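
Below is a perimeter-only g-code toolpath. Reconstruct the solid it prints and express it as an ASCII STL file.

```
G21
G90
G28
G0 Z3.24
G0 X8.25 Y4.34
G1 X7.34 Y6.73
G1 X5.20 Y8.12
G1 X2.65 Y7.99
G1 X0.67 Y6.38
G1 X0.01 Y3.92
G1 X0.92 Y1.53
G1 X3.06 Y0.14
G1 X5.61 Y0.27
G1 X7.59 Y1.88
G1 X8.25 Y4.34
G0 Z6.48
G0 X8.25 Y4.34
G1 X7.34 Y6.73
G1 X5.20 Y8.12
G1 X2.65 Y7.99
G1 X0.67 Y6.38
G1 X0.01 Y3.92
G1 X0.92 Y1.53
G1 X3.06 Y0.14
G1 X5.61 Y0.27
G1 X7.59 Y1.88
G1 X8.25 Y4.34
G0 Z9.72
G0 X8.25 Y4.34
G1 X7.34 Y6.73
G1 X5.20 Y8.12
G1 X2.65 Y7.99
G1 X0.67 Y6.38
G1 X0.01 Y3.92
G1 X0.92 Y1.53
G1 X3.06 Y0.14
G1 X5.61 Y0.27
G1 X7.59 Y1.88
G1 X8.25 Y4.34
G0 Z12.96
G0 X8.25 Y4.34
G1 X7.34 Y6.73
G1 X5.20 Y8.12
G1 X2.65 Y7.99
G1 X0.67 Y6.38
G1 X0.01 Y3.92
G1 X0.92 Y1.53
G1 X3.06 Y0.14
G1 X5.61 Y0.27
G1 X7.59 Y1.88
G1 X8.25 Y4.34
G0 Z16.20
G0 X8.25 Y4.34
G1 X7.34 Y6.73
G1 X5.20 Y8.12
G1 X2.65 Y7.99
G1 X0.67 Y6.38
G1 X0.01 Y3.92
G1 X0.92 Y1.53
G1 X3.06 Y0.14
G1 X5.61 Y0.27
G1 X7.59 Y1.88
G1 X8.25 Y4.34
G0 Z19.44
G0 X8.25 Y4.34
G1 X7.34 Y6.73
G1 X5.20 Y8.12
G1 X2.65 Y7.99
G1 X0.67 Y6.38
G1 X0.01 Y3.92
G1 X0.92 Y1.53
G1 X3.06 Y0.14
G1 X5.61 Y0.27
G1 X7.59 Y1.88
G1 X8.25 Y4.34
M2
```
solid part
  facet normal 0.0000 0.0000 -1.0000
    outer loop
      vertex 5.20 8.12 0.00
      vertex 7.34 6.73 0.00
      vertex 8.25 4.34 0.00
    endloop
  endfacet
  facet normal 0.0000 0.0000 -1.0000
    outer loop
      vertex 2.65 7.99 0.00
      vertex 5.20 8.12 0.00
      vertex 8.25 4.34 0.00
    endloop
  endfacet
  facet normal 0.0000 0.0000 -1.0000
    outer loop
      vertex 0.67 6.38 0.00
      vertex 2.65 7.99 0.00
      vertex 8.25 4.34 0.00
    endloop
  endfacet
  facet normal 0.0000 0.0000 -1.0000
    outer loop
      vertex 0.01 3.92 0.00
      vertex 0.67 6.38 0.00
      vertex 8.25 4.34 0.00
    endloop
  endfacet
  facet normal 0.0000 0.0000 -1.0000
    outer loop
      vertex 0.92 1.53 0.00
      vertex 0.01 3.92 0.00
      vertex 8.25 4.34 0.00
    endloop
  endfacet
  facet normal 0.0000 0.0000 -1.0000
    outer loop
      vertex 3.06 0.14 0.00
      vertex 0.92 1.53 0.00
      vertex 8.25 4.34 0.00
    endloop
  endfacet
  facet normal 0.0000 0.0000 -1.0000
    outer loop
      vertex 5.61 0.27 0.00
      vertex 3.06 0.14 0.00
      vertex 8.25 4.34 0.00
    endloop
  endfacet
  facet normal 0.0000 0.0000 -1.0000
    outer loop
      vertex 7.59 1.88 0.00
      vertex 5.61 0.27 0.00
      vertex 8.25 4.34 0.00
    endloop
  endfacet
  facet normal 0.0000 0.0000 1.0000
    outer loop
      vertex 8.25 4.34 19.44
      vertex 7.34 6.73 19.44
      vertex 5.20 8.12 19.44
    endloop
  endfacet
  facet normal 0.0000 0.0000 1.0000
    outer loop
      vertex 8.25 4.34 19.44
      vertex 5.20 8.12 19.44
      vertex 2.65 7.99 19.44
    endloop
  endfacet
  facet normal 0.0000 0.0000 1.0000
    outer loop
      vertex 8.25 4.34 19.44
      vertex 2.65 7.99 19.44
      vertex 0.67 6.38 19.44
    endloop
  endfacet
  facet normal 0.0000 0.0000 1.0000
    outer loop
      vertex 8.25 4.34 19.44
      vertex 0.67 6.38 19.44
      vertex 0.01 3.92 19.44
    endloop
  endfacet
  facet normal 0.0000 0.0000 1.0000
    outer loop
      vertex 8.25 4.34 19.44
      vertex 0.01 3.92 19.44
      vertex 0.92 1.53 19.44
    endloop
  endfacet
  facet normal 0.0000 0.0000 1.0000
    outer loop
      vertex 8.25 4.34 19.44
      vertex 0.92 1.53 19.44
      vertex 3.06 0.14 19.44
    endloop
  endfacet
  facet normal 0.0000 0.0000 1.0000
    outer loop
      vertex 8.25 4.34 19.44
      vertex 3.06 0.14 19.44
      vertex 5.61 0.27 19.44
    endloop
  endfacet
  facet normal 0.0000 0.0000 1.0000
    outer loop
      vertex 8.25 4.34 19.44
      vertex 5.61 0.27 19.44
      vertex 7.59 1.88 19.44
    endloop
  endfacet
  facet normal 0.9345 0.3558 0.0000
    outer loop
      vertex 8.25 4.34 0.00
      vertex 7.34 6.73 0.00
      vertex 7.34 6.73 19.44
    endloop
  endfacet
  facet normal 0.9345 0.3558 0.0000
    outer loop
      vertex 8.25 4.34 0.00
      vertex 7.34 6.73 19.44
      vertex 8.25 4.34 19.44
    endloop
  endfacet
  facet normal 0.5447 0.8386 0.0000
    outer loop
      vertex 7.34 6.73 0.00
      vertex 5.20 8.12 0.00
      vertex 5.20 8.12 19.44
    endloop
  endfacet
  facet normal 0.5447 0.8386 0.0000
    outer loop
      vertex 7.34 6.73 0.00
      vertex 5.20 8.12 19.44
      vertex 7.34 6.73 19.44
    endloop
  endfacet
  facet normal -0.0509 0.9987 0.0000
    outer loop
      vertex 5.20 8.12 0.00
      vertex 2.65 7.99 0.00
      vertex 2.65 7.99 19.44
    endloop
  endfacet
  facet normal -0.0509 0.9987 0.0000
    outer loop
      vertex 5.20 8.12 0.00
      vertex 2.65 7.99 19.44
      vertex 5.20 8.12 19.44
    endloop
  endfacet
  facet normal -0.6309 0.7759 0.0000
    outer loop
      vertex 2.65 7.99 0.00
      vertex 0.67 6.38 0.00
      vertex 0.67 6.38 19.44
    endloop
  endfacet
  facet normal -0.6309 0.7759 0.0000
    outer loop
      vertex 2.65 7.99 0.00
      vertex 0.67 6.38 19.44
      vertex 2.65 7.99 19.44
    endloop
  endfacet
  facet normal -0.9658 0.2591 0.0000
    outer loop
      vertex 0.67 6.38 0.00
      vertex 0.01 3.92 0.00
      vertex 0.01 3.92 19.44
    endloop
  endfacet
  facet normal -0.9658 0.2591 0.0000
    outer loop
      vertex 0.67 6.38 0.00
      vertex 0.01 3.92 19.44
      vertex 0.67 6.38 19.44
    endloop
  endfacet
  facet normal -0.9345 -0.3558 0.0000
    outer loop
      vertex 0.01 3.92 0.00
      vertex 0.92 1.53 0.00
      vertex 0.92 1.53 19.44
    endloop
  endfacet
  facet normal -0.9345 -0.3558 0.0000
    outer loop
      vertex 0.01 3.92 0.00
      vertex 0.92 1.53 19.44
      vertex 0.01 3.92 19.44
    endloop
  endfacet
  facet normal -0.5447 -0.8386 0.0000
    outer loop
      vertex 0.92 1.53 0.00
      vertex 3.06 0.14 0.00
      vertex 3.06 0.14 19.44
    endloop
  endfacet
  facet normal -0.5447 -0.8386 0.0000
    outer loop
      vertex 0.92 1.53 0.00
      vertex 3.06 0.14 19.44
      vertex 0.92 1.53 19.44
    endloop
  endfacet
  facet normal 0.0509 -0.9987 0.0000
    outer loop
      vertex 3.06 0.14 0.00
      vertex 5.61 0.27 0.00
      vertex 5.61 0.27 19.44
    endloop
  endfacet
  facet normal 0.0509 -0.9987 0.0000
    outer loop
      vertex 3.06 0.14 0.00
      vertex 5.61 0.27 19.44
      vertex 3.06 0.14 19.44
    endloop
  endfacet
  facet normal 0.6309 -0.7759 0.0000
    outer loop
      vertex 5.61 0.27 0.00
      vertex 7.59 1.88 0.00
      vertex 7.59 1.88 19.44
    endloop
  endfacet
  facet normal 0.6309 -0.7759 0.0000
    outer loop
      vertex 5.61 0.27 0.00
      vertex 7.59 1.88 19.44
      vertex 5.61 0.27 19.44
    endloop
  endfacet
  facet normal 0.9658 -0.2591 0.0000
    outer loop
      vertex 7.59 1.88 0.00
      vertex 8.25 4.34 0.00
      vertex 8.25 4.34 19.44
    endloop
  endfacet
  facet normal 0.9658 -0.2591 0.0000
    outer loop
      vertex 7.59 1.88 0.00
      vertex 8.25 4.34 19.44
      vertex 7.59 1.88 19.44
    endloop
  endfacet
endsolid part

The G0 Z moves step by Δz≈3.24 mm. Every layer's G1 loop is the same polygon, so the solid is a straight extrusion of it from z=0 to z≈19.4. Closing with flat bottom and top caps and triangulating gives 36 facets — a regular 10-sided prism (a cylinder approximated with 10 flat sides), circumscribed radius ≈ 4.13 mm, height ≈ 19.4 mm.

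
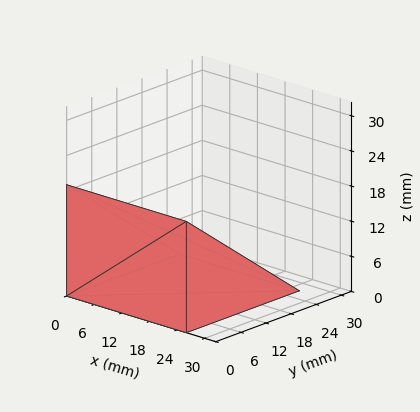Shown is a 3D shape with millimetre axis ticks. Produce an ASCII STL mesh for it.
Reading the render: the shape is a wedge (ramp): 26 × 27 mm base, rising to 19 mm along the y=0 edge and sloping linearly to z=0 at y=27 (dimensions read to the nearest mm from the axis ticks). For the STL, each face is triangulated and given an outward normal.

solid part
  facet normal 0.0000 0.0000 -1.0000
    outer loop
      vertex 26.000 27.000 0.000
      vertex 26.000 0.000 0.000
      vertex 0.000 0.000 0.000
    endloop
  endfacet
  facet normal 0.0000 0.0000 -1.0000
    outer loop
      vertex 0.000 27.000 0.000
      vertex 26.000 27.000 0.000
      vertex 0.000 0.000 0.000
    endloop
  endfacet
  facet normal 0.0000 -1.0000 0.0000
    outer loop
      vertex 0.000 0.000 0.000
      vertex 26.000 0.000 0.000
      vertex 26.000 0.000 19.000
    endloop
  endfacet
  facet normal 0.0000 -1.0000 0.0000
    outer loop
      vertex 0.000 0.000 0.000
      vertex 26.000 0.000 19.000
      vertex 0.000 0.000 19.000
    endloop
  endfacet
  facet normal 0.0000 0.5755 0.8178
    outer loop
      vertex 0.000 0.000 19.000
      vertex 26.000 0.000 19.000
      vertex 26.000 27.000 0.000
    endloop
  endfacet
  facet normal 0.0000 0.5755 0.8178
    outer loop
      vertex 0.000 0.000 19.000
      vertex 26.000 27.000 0.000
      vertex 0.000 27.000 0.000
    endloop
  endfacet
  facet normal -1.0000 0.0000 0.0000
    outer loop
      vertex 0.000 0.000 19.000
      vertex 0.000 27.000 0.000
      vertex 0.000 0.000 0.000
    endloop
  endfacet
  facet normal 1.0000 0.0000 0.0000
    outer loop
      vertex 26.000 0.000 0.000
      vertex 26.000 27.000 0.000
      vertex 26.000 0.000 19.000
    endloop
  endfacet
endsolid part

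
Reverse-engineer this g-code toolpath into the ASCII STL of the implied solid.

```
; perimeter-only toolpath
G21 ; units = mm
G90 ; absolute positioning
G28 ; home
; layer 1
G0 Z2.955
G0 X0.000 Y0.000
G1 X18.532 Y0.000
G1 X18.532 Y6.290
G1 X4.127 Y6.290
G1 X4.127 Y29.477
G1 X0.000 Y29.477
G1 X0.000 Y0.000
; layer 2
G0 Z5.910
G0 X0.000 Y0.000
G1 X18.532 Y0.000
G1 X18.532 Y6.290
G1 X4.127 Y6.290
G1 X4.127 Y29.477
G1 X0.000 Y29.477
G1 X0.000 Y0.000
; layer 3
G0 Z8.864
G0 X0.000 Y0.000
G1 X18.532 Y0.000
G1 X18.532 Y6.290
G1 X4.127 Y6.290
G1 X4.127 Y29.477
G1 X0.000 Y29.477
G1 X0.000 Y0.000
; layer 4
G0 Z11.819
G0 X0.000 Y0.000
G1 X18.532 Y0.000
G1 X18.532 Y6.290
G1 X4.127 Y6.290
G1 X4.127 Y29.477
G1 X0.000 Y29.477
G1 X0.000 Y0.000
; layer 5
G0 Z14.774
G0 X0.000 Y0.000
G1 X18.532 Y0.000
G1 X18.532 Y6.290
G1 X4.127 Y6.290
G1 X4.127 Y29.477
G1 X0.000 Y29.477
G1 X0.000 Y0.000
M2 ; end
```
solid part
  facet normal 0.0000 0.0000 -1.0000
    outer loop
      vertex 18.532 6.290 0.000
      vertex 18.532 0.000 0.000
      vertex 0.000 0.000 0.000
    endloop
  endfacet
  facet normal 0.0000 0.0000 -1.0000
    outer loop
      vertex 4.127 6.290 0.000
      vertex 18.532 6.290 0.000
      vertex 0.000 0.000 0.000
    endloop
  endfacet
  facet normal 0.0000 0.0000 -1.0000
    outer loop
      vertex 4.127 29.477 0.000
      vertex 4.127 6.290 0.000
      vertex 0.000 0.000 0.000
    endloop
  endfacet
  facet normal 0.0000 0.0000 -1.0000
    outer loop
      vertex 0.000 29.477 0.000
      vertex 4.127 29.477 0.000
      vertex 0.000 0.000 0.000
    endloop
  endfacet
  facet normal 0.0000 0.0000 1.0000
    outer loop
      vertex 0.000 0.000 14.774
      vertex 18.532 0.000 14.774
      vertex 18.532 6.290 14.774
    endloop
  endfacet
  facet normal 0.0000 0.0000 1.0000
    outer loop
      vertex 0.000 0.000 14.774
      vertex 18.532 6.290 14.774
      vertex 4.127 6.290 14.774
    endloop
  endfacet
  facet normal 0.0000 0.0000 1.0000
    outer loop
      vertex 0.000 0.000 14.774
      vertex 4.127 6.290 14.774
      vertex 4.127 29.477 14.774
    endloop
  endfacet
  facet normal 0.0000 0.0000 1.0000
    outer loop
      vertex 0.000 0.000 14.774
      vertex 4.127 29.477 14.774
      vertex 0.000 29.477 14.774
    endloop
  endfacet
  facet normal 0.0000 -1.0000 0.0000
    outer loop
      vertex 0.000 0.000 0.000
      vertex 18.532 0.000 0.000
      vertex 18.532 0.000 14.774
    endloop
  endfacet
  facet normal 0.0000 -1.0000 0.0000
    outer loop
      vertex 0.000 0.000 0.000
      vertex 18.532 0.000 14.774
      vertex 0.000 0.000 14.774
    endloop
  endfacet
  facet normal 1.0000 0.0000 0.0000
    outer loop
      vertex 18.532 0.000 0.000
      vertex 18.532 6.290 0.000
      vertex 18.532 6.290 14.774
    endloop
  endfacet
  facet normal 1.0000 0.0000 0.0000
    outer loop
      vertex 18.532 0.000 0.000
      vertex 18.532 6.290 14.774
      vertex 18.532 0.000 14.774
    endloop
  endfacet
  facet normal 0.0000 1.0000 0.0000
    outer loop
      vertex 18.532 6.290 0.000
      vertex 4.127 6.290 0.000
      vertex 4.127 6.290 14.774
    endloop
  endfacet
  facet normal 0.0000 1.0000 0.0000
    outer loop
      vertex 18.532 6.290 0.000
      vertex 4.127 6.290 14.774
      vertex 18.532 6.290 14.774
    endloop
  endfacet
  facet normal 1.0000 0.0000 0.0000
    outer loop
      vertex 4.127 6.290 0.000
      vertex 4.127 29.477 0.000
      vertex 4.127 29.477 14.774
    endloop
  endfacet
  facet normal 1.0000 0.0000 0.0000
    outer loop
      vertex 4.127 6.290 0.000
      vertex 4.127 29.477 14.774
      vertex 4.127 6.290 14.774
    endloop
  endfacet
  facet normal 0.0000 1.0000 0.0000
    outer loop
      vertex 4.127 29.477 0.000
      vertex 0.000 29.477 0.000
      vertex 0.000 29.477 14.774
    endloop
  endfacet
  facet normal 0.0000 1.0000 0.0000
    outer loop
      vertex 4.127 29.477 0.000
      vertex 0.000 29.477 14.774
      vertex 4.127 29.477 14.774
    endloop
  endfacet
  facet normal -1.0000 0.0000 0.0000
    outer loop
      vertex 0.000 29.477 0.000
      vertex 0.000 0.000 0.000
      vertex 0.000 0.000 14.774
    endloop
  endfacet
  facet normal -1.0000 0.0000 0.0000
    outer loop
      vertex 0.000 29.477 0.000
      vertex 0.000 0.000 14.774
      vertex 0.000 29.477 14.774
    endloop
  endfacet
endsolid part

The G0 Z moves step by Δz≈2.955 mm. Every layer's G1 loop is the same polygon, so the solid is a straight extrusion of it from z=0 to z≈14.8. Closing with flat bottom and top caps and triangulating gives 20 facets — an L-shaped prism: outer 18.5 × 29.5 mm, arm thicknesses ≈ 6.29 mm (horizontal) and 4.13 mm (vertical), extruded 14.8 mm in z.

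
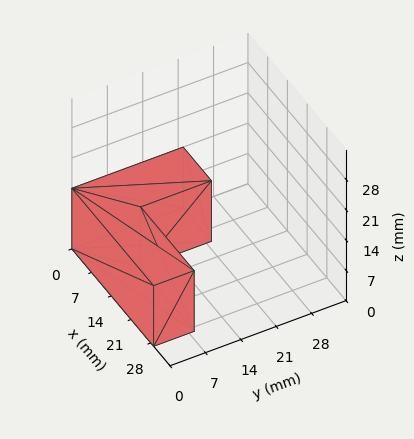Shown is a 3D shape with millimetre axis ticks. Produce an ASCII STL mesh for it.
Reading the render: the shape is an L-shaped prism: outer 29 × 22 mm, arm thicknesses ≈ 8 mm (horizontal) and 10 mm (vertical), extruded 14 mm in z (dimensions read to the nearest mm from the axis ticks). For the STL, each face is triangulated and given an outward normal.

solid part
  facet normal 0.0000 0.0000 -1.0000
    outer loop
      vertex 29.0 8.0 0.0
      vertex 29.0 0.0 0.0
      vertex 0.0 0.0 0.0
    endloop
  endfacet
  facet normal 0.0000 0.0000 -1.0000
    outer loop
      vertex 10.0 8.0 0.0
      vertex 29.0 8.0 0.0
      vertex 0.0 0.0 0.0
    endloop
  endfacet
  facet normal 0.0000 0.0000 -1.0000
    outer loop
      vertex 10.0 22.0 0.0
      vertex 10.0 8.0 0.0
      vertex 0.0 0.0 0.0
    endloop
  endfacet
  facet normal 0.0000 0.0000 -1.0000
    outer loop
      vertex 0.0 22.0 0.0
      vertex 10.0 22.0 0.0
      vertex 0.0 0.0 0.0
    endloop
  endfacet
  facet normal 0.0000 0.0000 1.0000
    outer loop
      vertex 0.0 0.0 14.0
      vertex 29.0 0.0 14.0
      vertex 29.0 8.0 14.0
    endloop
  endfacet
  facet normal 0.0000 0.0000 1.0000
    outer loop
      vertex 0.0 0.0 14.0
      vertex 29.0 8.0 14.0
      vertex 10.0 8.0 14.0
    endloop
  endfacet
  facet normal 0.0000 0.0000 1.0000
    outer loop
      vertex 0.0 0.0 14.0
      vertex 10.0 8.0 14.0
      vertex 10.0 22.0 14.0
    endloop
  endfacet
  facet normal 0.0000 0.0000 1.0000
    outer loop
      vertex 0.0 0.0 14.0
      vertex 10.0 22.0 14.0
      vertex 0.0 22.0 14.0
    endloop
  endfacet
  facet normal 0.0000 -1.0000 0.0000
    outer loop
      vertex 0.0 0.0 0.0
      vertex 29.0 0.0 0.0
      vertex 29.0 0.0 14.0
    endloop
  endfacet
  facet normal 0.0000 -1.0000 0.0000
    outer loop
      vertex 0.0 0.0 0.0
      vertex 29.0 0.0 14.0
      vertex 0.0 0.0 14.0
    endloop
  endfacet
  facet normal 1.0000 0.0000 0.0000
    outer loop
      vertex 29.0 0.0 0.0
      vertex 29.0 8.0 0.0
      vertex 29.0 8.0 14.0
    endloop
  endfacet
  facet normal 1.0000 0.0000 0.0000
    outer loop
      vertex 29.0 0.0 0.0
      vertex 29.0 8.0 14.0
      vertex 29.0 0.0 14.0
    endloop
  endfacet
  facet normal 0.0000 1.0000 0.0000
    outer loop
      vertex 29.0 8.0 0.0
      vertex 10.0 8.0 0.0
      vertex 10.0 8.0 14.0
    endloop
  endfacet
  facet normal 0.0000 1.0000 0.0000
    outer loop
      vertex 29.0 8.0 0.0
      vertex 10.0 8.0 14.0
      vertex 29.0 8.0 14.0
    endloop
  endfacet
  facet normal 1.0000 0.0000 0.0000
    outer loop
      vertex 10.0 8.0 0.0
      vertex 10.0 22.0 0.0
      vertex 10.0 22.0 14.0
    endloop
  endfacet
  facet normal 1.0000 0.0000 0.0000
    outer loop
      vertex 10.0 8.0 0.0
      vertex 10.0 22.0 14.0
      vertex 10.0 8.0 14.0
    endloop
  endfacet
  facet normal 0.0000 1.0000 0.0000
    outer loop
      vertex 10.0 22.0 0.0
      vertex 0.0 22.0 0.0
      vertex 0.0 22.0 14.0
    endloop
  endfacet
  facet normal 0.0000 1.0000 0.0000
    outer loop
      vertex 10.0 22.0 0.0
      vertex 0.0 22.0 14.0
      vertex 10.0 22.0 14.0
    endloop
  endfacet
  facet normal -1.0000 0.0000 0.0000
    outer loop
      vertex 0.0 22.0 0.0
      vertex 0.0 0.0 0.0
      vertex 0.0 0.0 14.0
    endloop
  endfacet
  facet normal -1.0000 0.0000 0.0000
    outer loop
      vertex 0.0 22.0 0.0
      vertex 0.0 0.0 14.0
      vertex 0.0 22.0 14.0
    endloop
  endfacet
endsolid part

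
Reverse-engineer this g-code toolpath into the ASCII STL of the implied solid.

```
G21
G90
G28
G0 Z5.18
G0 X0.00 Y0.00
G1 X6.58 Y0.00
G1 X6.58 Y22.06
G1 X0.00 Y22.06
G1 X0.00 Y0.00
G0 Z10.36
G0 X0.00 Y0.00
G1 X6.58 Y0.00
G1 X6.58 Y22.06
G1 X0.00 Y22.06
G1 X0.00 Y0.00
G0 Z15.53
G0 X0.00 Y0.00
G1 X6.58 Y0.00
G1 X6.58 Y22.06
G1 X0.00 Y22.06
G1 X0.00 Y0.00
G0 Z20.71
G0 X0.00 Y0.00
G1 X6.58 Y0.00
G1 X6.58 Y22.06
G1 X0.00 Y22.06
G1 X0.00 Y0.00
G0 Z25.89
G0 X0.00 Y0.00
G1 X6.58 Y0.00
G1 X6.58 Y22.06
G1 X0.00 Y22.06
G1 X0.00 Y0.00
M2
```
solid part
  facet normal 0.0000 0.0000 -1.0000
    outer loop
      vertex 6.58 22.06 0.00
      vertex 6.58 0.00 0.00
      vertex 0.00 0.00 0.00
    endloop
  endfacet
  facet normal 0.0000 0.0000 -1.0000
    outer loop
      vertex 0.00 22.06 0.00
      vertex 6.58 22.06 0.00
      vertex 0.00 0.00 0.00
    endloop
  endfacet
  facet normal 0.0000 0.0000 1.0000
    outer loop
      vertex 0.00 0.00 25.89
      vertex 6.58 0.00 25.89
      vertex 6.58 22.06 25.89
    endloop
  endfacet
  facet normal 0.0000 0.0000 1.0000
    outer loop
      vertex 0.00 0.00 25.89
      vertex 6.58 22.06 25.89
      vertex 0.00 22.06 25.89
    endloop
  endfacet
  facet normal 0.0000 -1.0000 0.0000
    outer loop
      vertex 0.00 0.00 0.00
      vertex 6.58 0.00 0.00
      vertex 6.58 0.00 25.89
    endloop
  endfacet
  facet normal 0.0000 -1.0000 0.0000
    outer loop
      vertex 0.00 0.00 0.00
      vertex 6.58 0.00 25.89
      vertex 0.00 0.00 25.89
    endloop
  endfacet
  facet normal 0.0000 1.0000 0.0000
    outer loop
      vertex 6.58 22.06 25.89
      vertex 6.58 22.06 0.00
      vertex 0.00 22.06 0.00
    endloop
  endfacet
  facet normal 0.0000 1.0000 0.0000
    outer loop
      vertex 0.00 22.06 25.89
      vertex 6.58 22.06 25.89
      vertex 0.00 22.06 0.00
    endloop
  endfacet
  facet normal -1.0000 0.0000 0.0000
    outer loop
      vertex 0.00 22.06 25.89
      vertex 0.00 22.06 0.00
      vertex 0.00 0.00 0.00
    endloop
  endfacet
  facet normal -1.0000 0.0000 0.0000
    outer loop
      vertex 0.00 0.00 25.89
      vertex 0.00 22.06 25.89
      vertex 0.00 0.00 0.00
    endloop
  endfacet
  facet normal 1.0000 0.0000 0.0000
    outer loop
      vertex 6.58 0.00 0.00
      vertex 6.58 22.06 0.00
      vertex 6.58 22.06 25.89
    endloop
  endfacet
  facet normal 1.0000 0.0000 0.0000
    outer loop
      vertex 6.58 0.00 0.00
      vertex 6.58 22.06 25.89
      vertex 6.58 0.00 25.89
    endloop
  endfacet
endsolid part

The G0 Z moves step by Δz≈5.18 mm. Every layer's G1 loop is the same polygon, so the solid is a straight extrusion of it from z=0 to z≈25.9. Closing with flat bottom and top caps and triangulating gives 12 facets — a rectangular box, roughly 6.58 × 22.1 mm footprint and 25.9 mm tall.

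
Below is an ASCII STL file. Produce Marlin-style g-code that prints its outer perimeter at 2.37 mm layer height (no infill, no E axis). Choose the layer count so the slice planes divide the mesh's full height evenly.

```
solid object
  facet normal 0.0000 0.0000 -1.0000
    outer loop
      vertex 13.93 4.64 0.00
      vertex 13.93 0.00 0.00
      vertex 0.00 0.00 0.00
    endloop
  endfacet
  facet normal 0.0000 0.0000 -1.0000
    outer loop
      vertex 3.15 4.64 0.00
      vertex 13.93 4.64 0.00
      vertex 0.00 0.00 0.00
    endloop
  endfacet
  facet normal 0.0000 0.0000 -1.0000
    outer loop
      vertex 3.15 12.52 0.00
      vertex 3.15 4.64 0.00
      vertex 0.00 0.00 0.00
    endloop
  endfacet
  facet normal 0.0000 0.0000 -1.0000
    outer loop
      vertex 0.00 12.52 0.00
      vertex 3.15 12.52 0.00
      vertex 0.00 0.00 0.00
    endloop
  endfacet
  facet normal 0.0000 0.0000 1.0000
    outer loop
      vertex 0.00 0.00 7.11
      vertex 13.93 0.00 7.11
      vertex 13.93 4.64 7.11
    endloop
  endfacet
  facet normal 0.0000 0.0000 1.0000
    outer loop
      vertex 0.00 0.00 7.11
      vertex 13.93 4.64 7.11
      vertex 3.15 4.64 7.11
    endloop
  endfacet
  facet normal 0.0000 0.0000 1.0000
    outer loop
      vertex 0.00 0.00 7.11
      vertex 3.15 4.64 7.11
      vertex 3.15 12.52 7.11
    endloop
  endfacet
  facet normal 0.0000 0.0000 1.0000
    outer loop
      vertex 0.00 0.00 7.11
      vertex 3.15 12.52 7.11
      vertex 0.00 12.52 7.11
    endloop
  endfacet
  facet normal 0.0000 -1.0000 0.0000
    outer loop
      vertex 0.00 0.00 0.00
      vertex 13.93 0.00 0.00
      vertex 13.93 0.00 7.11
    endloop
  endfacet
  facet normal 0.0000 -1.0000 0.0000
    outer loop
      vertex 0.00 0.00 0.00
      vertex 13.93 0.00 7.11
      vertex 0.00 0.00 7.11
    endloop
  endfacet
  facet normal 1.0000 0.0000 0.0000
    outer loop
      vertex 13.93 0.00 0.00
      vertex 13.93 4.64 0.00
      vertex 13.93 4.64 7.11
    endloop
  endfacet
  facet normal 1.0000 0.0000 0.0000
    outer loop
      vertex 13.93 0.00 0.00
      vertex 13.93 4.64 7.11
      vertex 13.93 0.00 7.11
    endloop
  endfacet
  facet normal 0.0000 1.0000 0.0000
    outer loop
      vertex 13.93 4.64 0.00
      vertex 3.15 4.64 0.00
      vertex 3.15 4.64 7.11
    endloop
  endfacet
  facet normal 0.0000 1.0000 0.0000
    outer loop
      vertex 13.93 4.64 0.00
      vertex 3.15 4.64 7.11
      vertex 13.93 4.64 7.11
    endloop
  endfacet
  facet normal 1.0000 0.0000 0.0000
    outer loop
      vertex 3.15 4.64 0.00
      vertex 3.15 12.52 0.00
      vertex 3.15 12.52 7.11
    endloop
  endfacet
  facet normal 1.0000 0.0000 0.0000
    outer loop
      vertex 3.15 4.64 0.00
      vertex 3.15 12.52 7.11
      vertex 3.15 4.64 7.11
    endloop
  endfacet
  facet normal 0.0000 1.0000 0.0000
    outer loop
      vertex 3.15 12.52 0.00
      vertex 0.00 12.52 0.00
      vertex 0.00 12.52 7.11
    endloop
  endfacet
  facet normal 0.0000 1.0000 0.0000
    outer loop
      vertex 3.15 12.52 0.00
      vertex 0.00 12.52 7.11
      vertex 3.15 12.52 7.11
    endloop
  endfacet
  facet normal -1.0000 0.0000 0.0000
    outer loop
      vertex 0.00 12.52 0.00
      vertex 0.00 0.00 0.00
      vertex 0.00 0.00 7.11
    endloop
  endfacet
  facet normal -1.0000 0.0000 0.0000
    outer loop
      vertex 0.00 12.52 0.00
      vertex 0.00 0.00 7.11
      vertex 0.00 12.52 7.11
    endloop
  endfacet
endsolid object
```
; perimeter-only toolpath
G21 ; units = mm
G90 ; absolute positioning
G28 ; home
; layer 1
G0 Z2.37
G0 X0.00 Y0.00
G1 X13.93 Y0.00
G1 X13.93 Y4.64
G1 X3.15 Y4.64
G1 X3.15 Y12.52
G1 X0.00 Y12.52
G1 X0.00 Y0.00
; layer 2
G0 Z4.74
G0 X0.00 Y0.00
G1 X13.93 Y0.00
G1 X13.93 Y4.64
G1 X3.15 Y4.64
G1 X3.15 Y12.52
G1 X0.00 Y12.52
G1 X0.00 Y0.00
; layer 3
G0 Z7.11
G0 X0.00 Y0.00
G1 X13.93 Y0.00
G1 X13.93 Y4.64
G1 X3.15 Y4.64
G1 X3.15 Y12.52
G1 X0.00 Y12.52
G1 X0.00 Y0.00
M2 ; end

The solid is an L-shaped prism: outer 13.9 × 12.5 mm, arm thicknesses ≈ 4.64 mm (horizontal) and 3.15 mm (vertical), extruded 7.11 mm in z. Slicing at Δz = 2.37 mm — 3 equal slices spanning the solid's height, so layer i sits at z = i·h/3 — gives 3 non-empty perimeters. Each is a 6-segment closed polygon; G0 lifts to the layer z and rapids to the start vertex, then G1 traces the edges.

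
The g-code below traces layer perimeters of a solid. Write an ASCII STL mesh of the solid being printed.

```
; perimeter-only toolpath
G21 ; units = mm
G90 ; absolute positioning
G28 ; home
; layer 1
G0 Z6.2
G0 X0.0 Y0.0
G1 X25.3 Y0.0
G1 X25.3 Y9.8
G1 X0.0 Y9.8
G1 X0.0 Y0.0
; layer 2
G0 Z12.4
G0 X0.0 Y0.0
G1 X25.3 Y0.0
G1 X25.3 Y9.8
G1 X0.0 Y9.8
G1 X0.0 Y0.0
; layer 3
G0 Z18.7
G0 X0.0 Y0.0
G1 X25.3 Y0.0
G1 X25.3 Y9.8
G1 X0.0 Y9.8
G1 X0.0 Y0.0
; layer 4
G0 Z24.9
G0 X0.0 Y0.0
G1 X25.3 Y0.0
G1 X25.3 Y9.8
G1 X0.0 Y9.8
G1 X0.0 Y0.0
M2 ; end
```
solid part
  facet normal 0.0000 0.0000 -1.0000
    outer loop
      vertex 25.3 9.8 0.0
      vertex 25.3 0.0 0.0
      vertex 0.0 0.0 0.0
    endloop
  endfacet
  facet normal 0.0000 0.0000 -1.0000
    outer loop
      vertex 0.0 9.8 0.0
      vertex 25.3 9.8 0.0
      vertex 0.0 0.0 0.0
    endloop
  endfacet
  facet normal 0.0000 0.0000 1.0000
    outer loop
      vertex 0.0 0.0 24.9
      vertex 25.3 0.0 24.9
      vertex 25.3 9.8 24.9
    endloop
  endfacet
  facet normal 0.0000 0.0000 1.0000
    outer loop
      vertex 0.0 0.0 24.9
      vertex 25.3 9.8 24.9
      vertex 0.0 9.8 24.9
    endloop
  endfacet
  facet normal 0.0000 -1.0000 0.0000
    outer loop
      vertex 0.0 0.0 0.0
      vertex 25.3 0.0 0.0
      vertex 25.3 0.0 24.9
    endloop
  endfacet
  facet normal 0.0000 -1.0000 0.0000
    outer loop
      vertex 0.0 0.0 0.0
      vertex 25.3 0.0 24.9
      vertex 0.0 0.0 24.9
    endloop
  endfacet
  facet normal 0.0000 1.0000 0.0000
    outer loop
      vertex 25.3 9.8 24.9
      vertex 25.3 9.8 0.0
      vertex 0.0 9.8 0.0
    endloop
  endfacet
  facet normal 0.0000 1.0000 0.0000
    outer loop
      vertex 0.0 9.8 24.9
      vertex 25.3 9.8 24.9
      vertex 0.0 9.8 0.0
    endloop
  endfacet
  facet normal -1.0000 0.0000 0.0000
    outer loop
      vertex 0.0 9.8 24.9
      vertex 0.0 9.8 0.0
      vertex 0.0 0.0 0.0
    endloop
  endfacet
  facet normal -1.0000 0.0000 0.0000
    outer loop
      vertex 0.0 0.0 24.9
      vertex 0.0 9.8 24.9
      vertex 0.0 0.0 0.0
    endloop
  endfacet
  facet normal 1.0000 0.0000 0.0000
    outer loop
      vertex 25.3 0.0 0.0
      vertex 25.3 9.8 0.0
      vertex 25.3 9.8 24.9
    endloop
  endfacet
  facet normal 1.0000 0.0000 0.0000
    outer loop
      vertex 25.3 0.0 0.0
      vertex 25.3 9.8 24.9
      vertex 25.3 0.0 24.9
    endloop
  endfacet
endsolid part

The G0 Z moves step by Δz≈6.2 mm. Every layer's G1 loop is the same polygon, so the solid is a straight extrusion of it from z=0 to z≈24.9. Closing with flat bottom and top caps and triangulating gives 12 facets — a rectangular box, roughly 25.3 × 9.8 mm footprint and 24.9 mm tall.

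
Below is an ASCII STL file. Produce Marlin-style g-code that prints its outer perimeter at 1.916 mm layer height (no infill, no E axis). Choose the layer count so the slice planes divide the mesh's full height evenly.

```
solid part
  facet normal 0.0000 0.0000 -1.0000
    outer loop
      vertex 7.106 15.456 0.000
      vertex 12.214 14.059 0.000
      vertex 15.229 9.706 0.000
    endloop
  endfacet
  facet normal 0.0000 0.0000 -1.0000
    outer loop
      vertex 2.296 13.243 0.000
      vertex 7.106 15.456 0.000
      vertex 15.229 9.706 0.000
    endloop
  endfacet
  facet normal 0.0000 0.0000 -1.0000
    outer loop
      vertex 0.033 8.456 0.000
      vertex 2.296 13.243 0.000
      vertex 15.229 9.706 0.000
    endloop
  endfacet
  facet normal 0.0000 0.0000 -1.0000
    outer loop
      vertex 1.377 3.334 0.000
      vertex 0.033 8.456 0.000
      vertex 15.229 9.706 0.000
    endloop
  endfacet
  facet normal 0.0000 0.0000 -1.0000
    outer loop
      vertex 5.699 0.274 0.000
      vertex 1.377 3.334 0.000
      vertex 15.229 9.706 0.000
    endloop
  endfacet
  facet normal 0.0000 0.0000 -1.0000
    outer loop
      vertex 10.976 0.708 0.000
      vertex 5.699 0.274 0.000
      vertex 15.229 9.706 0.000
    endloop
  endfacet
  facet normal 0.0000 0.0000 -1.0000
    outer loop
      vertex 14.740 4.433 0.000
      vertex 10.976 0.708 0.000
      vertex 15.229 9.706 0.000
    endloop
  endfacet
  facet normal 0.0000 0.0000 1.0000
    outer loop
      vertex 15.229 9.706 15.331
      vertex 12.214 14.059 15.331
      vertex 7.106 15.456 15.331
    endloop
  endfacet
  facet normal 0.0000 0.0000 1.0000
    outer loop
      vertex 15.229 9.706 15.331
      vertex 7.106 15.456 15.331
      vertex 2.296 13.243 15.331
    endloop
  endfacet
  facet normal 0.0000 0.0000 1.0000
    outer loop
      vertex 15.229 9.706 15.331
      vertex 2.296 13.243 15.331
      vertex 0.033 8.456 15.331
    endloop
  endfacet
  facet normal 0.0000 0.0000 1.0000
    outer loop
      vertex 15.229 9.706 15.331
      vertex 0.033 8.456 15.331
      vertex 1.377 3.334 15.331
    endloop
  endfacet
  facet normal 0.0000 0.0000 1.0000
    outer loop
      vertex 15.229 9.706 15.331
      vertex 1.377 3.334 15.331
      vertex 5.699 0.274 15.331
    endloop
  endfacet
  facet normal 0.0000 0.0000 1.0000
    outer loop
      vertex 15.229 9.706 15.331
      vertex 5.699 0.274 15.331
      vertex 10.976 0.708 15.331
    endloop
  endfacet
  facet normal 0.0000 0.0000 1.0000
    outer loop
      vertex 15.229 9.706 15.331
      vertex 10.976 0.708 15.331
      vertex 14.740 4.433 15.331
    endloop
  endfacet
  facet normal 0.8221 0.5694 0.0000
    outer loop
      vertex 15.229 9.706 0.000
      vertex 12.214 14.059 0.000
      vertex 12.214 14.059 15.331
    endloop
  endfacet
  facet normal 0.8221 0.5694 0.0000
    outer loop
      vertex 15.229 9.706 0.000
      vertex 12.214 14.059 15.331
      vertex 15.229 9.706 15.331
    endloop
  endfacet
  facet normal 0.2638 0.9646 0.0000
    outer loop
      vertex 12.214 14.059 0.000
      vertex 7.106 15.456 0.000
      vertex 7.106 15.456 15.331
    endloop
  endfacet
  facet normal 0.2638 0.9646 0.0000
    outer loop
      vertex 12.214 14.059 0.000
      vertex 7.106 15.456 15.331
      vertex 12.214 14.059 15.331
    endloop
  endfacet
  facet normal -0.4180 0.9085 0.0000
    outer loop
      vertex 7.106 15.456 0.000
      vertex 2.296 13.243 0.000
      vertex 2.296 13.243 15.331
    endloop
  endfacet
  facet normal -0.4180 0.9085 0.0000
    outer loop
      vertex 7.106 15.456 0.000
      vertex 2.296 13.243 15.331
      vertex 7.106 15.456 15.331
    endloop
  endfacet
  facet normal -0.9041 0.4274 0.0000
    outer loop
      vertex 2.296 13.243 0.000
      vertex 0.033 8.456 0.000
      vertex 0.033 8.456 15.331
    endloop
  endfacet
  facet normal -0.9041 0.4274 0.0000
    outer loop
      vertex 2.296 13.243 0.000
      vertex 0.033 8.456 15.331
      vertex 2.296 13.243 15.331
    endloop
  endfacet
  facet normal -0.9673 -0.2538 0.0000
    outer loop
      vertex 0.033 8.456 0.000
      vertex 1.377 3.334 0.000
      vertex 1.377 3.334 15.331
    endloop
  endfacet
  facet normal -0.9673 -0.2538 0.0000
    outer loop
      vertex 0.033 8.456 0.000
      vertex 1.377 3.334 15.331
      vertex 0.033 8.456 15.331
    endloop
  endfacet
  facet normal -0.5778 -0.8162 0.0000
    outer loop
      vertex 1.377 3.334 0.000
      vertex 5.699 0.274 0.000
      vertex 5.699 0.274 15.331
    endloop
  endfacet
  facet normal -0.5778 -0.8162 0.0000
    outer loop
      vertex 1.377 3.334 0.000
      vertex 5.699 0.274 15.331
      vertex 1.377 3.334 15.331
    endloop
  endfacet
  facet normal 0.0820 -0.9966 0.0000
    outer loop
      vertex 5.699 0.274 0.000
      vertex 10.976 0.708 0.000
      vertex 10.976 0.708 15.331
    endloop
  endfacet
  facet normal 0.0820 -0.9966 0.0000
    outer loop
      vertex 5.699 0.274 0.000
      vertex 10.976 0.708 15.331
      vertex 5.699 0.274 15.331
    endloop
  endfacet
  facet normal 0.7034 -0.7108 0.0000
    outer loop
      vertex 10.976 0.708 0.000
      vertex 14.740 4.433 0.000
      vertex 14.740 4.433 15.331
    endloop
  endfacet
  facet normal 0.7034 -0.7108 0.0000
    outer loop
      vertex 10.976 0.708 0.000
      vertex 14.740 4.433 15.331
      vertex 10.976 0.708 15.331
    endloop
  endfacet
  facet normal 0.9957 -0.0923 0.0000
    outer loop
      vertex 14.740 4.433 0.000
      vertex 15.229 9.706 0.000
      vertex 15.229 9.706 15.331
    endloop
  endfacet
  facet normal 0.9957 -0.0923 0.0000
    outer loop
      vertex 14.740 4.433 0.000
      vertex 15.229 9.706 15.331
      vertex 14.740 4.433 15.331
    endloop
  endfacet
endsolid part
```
; perimeter-only toolpath
G21 ; units = mm
G90 ; absolute positioning
G28 ; home
; layer 1
G0 Z1.916
G0 X15.229 Y9.706
G1 X12.214 Y14.059
G1 X7.106 Y15.456
G1 X2.296 Y13.243
G1 X0.033 Y8.456
G1 X1.377 Y3.334
G1 X5.699 Y0.274
G1 X10.976 Y0.708
G1 X14.740 Y4.433
G1 X15.229 Y9.706
; layer 2
G0 Z3.833
G0 X15.229 Y9.706
G1 X12.214 Y14.059
G1 X7.106 Y15.456
G1 X2.296 Y13.243
G1 X0.033 Y8.456
G1 X1.377 Y3.334
G1 X5.699 Y0.274
G1 X10.976 Y0.708
G1 X14.740 Y4.433
G1 X15.229 Y9.706
; layer 3
G0 Z5.749
G0 X15.229 Y9.706
G1 X12.214 Y14.059
G1 X7.106 Y15.456
G1 X2.296 Y13.243
G1 X0.033 Y8.456
G1 X1.377 Y3.334
G1 X5.699 Y0.274
G1 X10.976 Y0.708
G1 X14.740 Y4.433
G1 X15.229 Y9.706
; layer 4
G0 Z7.665
G0 X15.229 Y9.706
G1 X12.214 Y14.059
G1 X7.106 Y15.456
G1 X2.296 Y13.243
G1 X0.033 Y8.456
G1 X1.377 Y3.334
G1 X5.699 Y0.274
G1 X10.976 Y0.708
G1 X14.740 Y4.433
G1 X15.229 Y9.706
; layer 5
G0 Z9.582
G0 X15.229 Y9.706
G1 X12.214 Y14.059
G1 X7.106 Y15.456
G1 X2.296 Y13.243
G1 X0.033 Y8.456
G1 X1.377 Y3.334
G1 X5.699 Y0.274
G1 X10.976 Y0.708
G1 X14.740 Y4.433
G1 X15.229 Y9.706
; layer 6
G0 Z11.498
G0 X15.229 Y9.706
G1 X12.214 Y14.059
G1 X7.106 Y15.456
G1 X2.296 Y13.243
G1 X0.033 Y8.456
G1 X1.377 Y3.334
G1 X5.699 Y0.274
G1 X10.976 Y0.708
G1 X14.740 Y4.433
G1 X15.229 Y9.706
; layer 7
G0 Z13.415
G0 X15.229 Y9.706
G1 X12.214 Y14.059
G1 X7.106 Y15.456
G1 X2.296 Y13.243
G1 X0.033 Y8.456
G1 X1.377 Y3.334
G1 X5.699 Y0.274
G1 X10.976 Y0.708
G1 X14.740 Y4.433
G1 X15.229 Y9.706
; layer 8
G0 Z15.331
G0 X15.229 Y9.706
G1 X12.214 Y14.059
G1 X7.106 Y15.456
G1 X2.296 Y13.243
G1 X0.033 Y8.456
G1 X1.377 Y3.334
G1 X5.699 Y0.274
G1 X10.976 Y0.708
G1 X14.740 Y4.433
G1 X15.229 Y9.706
M2 ; end

The solid is a regular 9-sided prism (a cylinder approximated with 9 flat sides), circumscribed radius ≈ 7.74 mm, height ≈ 15.3 mm. Slicing at Δz = 1.916 mm — 8 equal slices spanning the solid's height, so layer i sits at z = i·h/8 — gives 8 non-empty perimeters. Each is a 9-segment closed polygon; G0 lifts to the layer z and rapids to the start vertex, then G1 traces the edges.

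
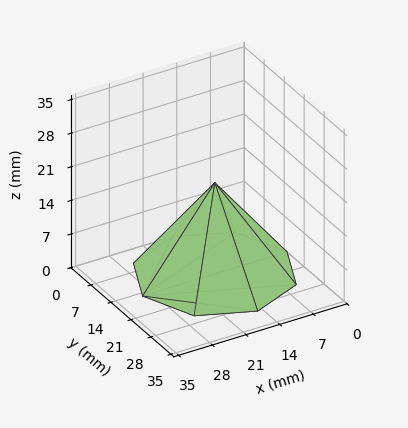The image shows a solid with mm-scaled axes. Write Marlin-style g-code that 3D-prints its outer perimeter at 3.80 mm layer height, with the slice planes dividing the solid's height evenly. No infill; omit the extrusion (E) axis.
Reading the render: the shape is a regular 8-sided pyramid, base circumscribed radius ≈ 15 mm, apex at z ≈ 19 mm (dimensions read to the nearest mm from the axis ticks). For the g-code, the solid's height is divided into equal slices at the stated Δz and each level perimeter traced with G1 moves after a G0 lift.

; perimeter-only toolpath
G21 ; units = mm
G90 ; absolute positioning
G28 ; home
; layer 1
G0 Z3.80
G0 X27.00 Y15.00
G1 X23.49 Y23.49
G1 X15.00 Y27.00
G1 X6.51 Y23.49
G1 X3.00 Y15.00
G1 X6.51 Y6.51
G1 X15.00 Y3.00
G1 X23.49 Y6.51
G1 X27.00 Y15.00
; layer 2
G0 Z7.60
G0 X24.00 Y15.00
G1 X21.37 Y21.37
G1 X15.00 Y24.00
G1 X8.63 Y21.37
G1 X6.00 Y15.00
G1 X8.63 Y8.63
G1 X15.00 Y6.00
G1 X21.37 Y8.63
G1 X24.00 Y15.00
; layer 3
G0 Z11.40
G0 X21.00 Y15.00
G1 X19.24 Y19.24
G1 X15.00 Y21.00
G1 X10.76 Y19.24
G1 X9.00 Y15.00
G1 X10.76 Y10.76
G1 X15.00 Y9.00
G1 X19.24 Y10.76
G1 X21.00 Y15.00
; layer 4
G0 Z15.20
G0 X18.00 Y15.00
G1 X17.12 Y17.12
G1 X15.00 Y18.00
G1 X12.88 Y17.12
G1 X12.00 Y15.00
G1 X12.88 Y12.88
G1 X15.00 Y12.00
G1 X17.12 Y12.88
G1 X18.00 Y15.00
M2 ; end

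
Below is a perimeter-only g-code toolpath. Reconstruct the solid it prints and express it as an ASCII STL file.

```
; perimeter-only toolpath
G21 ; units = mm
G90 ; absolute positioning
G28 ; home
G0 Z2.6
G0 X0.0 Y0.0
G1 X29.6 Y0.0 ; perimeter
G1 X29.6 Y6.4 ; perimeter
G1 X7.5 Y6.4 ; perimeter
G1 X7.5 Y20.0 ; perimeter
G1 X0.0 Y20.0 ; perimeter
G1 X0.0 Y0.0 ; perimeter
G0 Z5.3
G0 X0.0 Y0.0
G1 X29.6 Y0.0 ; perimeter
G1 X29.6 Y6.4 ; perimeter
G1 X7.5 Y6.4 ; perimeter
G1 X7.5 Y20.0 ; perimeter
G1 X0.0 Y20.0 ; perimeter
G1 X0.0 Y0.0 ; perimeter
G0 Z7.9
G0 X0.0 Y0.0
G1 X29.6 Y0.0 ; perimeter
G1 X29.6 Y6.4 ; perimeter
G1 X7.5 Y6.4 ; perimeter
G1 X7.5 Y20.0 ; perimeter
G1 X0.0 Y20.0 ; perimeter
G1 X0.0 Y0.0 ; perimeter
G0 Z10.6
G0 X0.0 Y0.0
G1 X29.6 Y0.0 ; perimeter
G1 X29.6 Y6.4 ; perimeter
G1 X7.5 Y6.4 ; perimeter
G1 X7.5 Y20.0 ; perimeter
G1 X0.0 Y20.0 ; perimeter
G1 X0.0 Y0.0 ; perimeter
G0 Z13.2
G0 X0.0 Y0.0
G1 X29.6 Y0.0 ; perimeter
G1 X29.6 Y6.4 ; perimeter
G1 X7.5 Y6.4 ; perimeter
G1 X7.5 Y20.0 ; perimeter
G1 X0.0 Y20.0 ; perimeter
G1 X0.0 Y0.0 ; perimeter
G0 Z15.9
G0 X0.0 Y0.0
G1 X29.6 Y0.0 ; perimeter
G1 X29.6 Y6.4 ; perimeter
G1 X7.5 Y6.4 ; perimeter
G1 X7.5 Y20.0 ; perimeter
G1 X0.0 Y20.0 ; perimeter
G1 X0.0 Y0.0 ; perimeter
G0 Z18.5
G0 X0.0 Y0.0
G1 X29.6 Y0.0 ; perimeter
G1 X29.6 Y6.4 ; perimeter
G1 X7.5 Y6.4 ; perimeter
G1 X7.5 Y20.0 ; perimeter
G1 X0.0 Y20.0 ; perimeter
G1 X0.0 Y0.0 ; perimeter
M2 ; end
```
solid part
  facet normal 0.0000 0.0000 -1.0000
    outer loop
      vertex 29.6 6.4 0.0
      vertex 29.6 0.0 0.0
      vertex 0.0 0.0 0.0
    endloop
  endfacet
  facet normal 0.0000 0.0000 -1.0000
    outer loop
      vertex 7.5 6.4 0.0
      vertex 29.6 6.4 0.0
      vertex 0.0 0.0 0.0
    endloop
  endfacet
  facet normal 0.0000 0.0000 -1.0000
    outer loop
      vertex 7.5 20.0 0.0
      vertex 7.5 6.4 0.0
      vertex 0.0 0.0 0.0
    endloop
  endfacet
  facet normal 0.0000 0.0000 -1.0000
    outer loop
      vertex 0.0 20.0 0.0
      vertex 7.5 20.0 0.0
      vertex 0.0 0.0 0.0
    endloop
  endfacet
  facet normal 0.0000 0.0000 1.0000
    outer loop
      vertex 0.0 0.0 18.5
      vertex 29.6 0.0 18.5
      vertex 29.6 6.4 18.5
    endloop
  endfacet
  facet normal 0.0000 0.0000 1.0000
    outer loop
      vertex 0.0 0.0 18.5
      vertex 29.6 6.4 18.5
      vertex 7.5 6.4 18.5
    endloop
  endfacet
  facet normal 0.0000 0.0000 1.0000
    outer loop
      vertex 0.0 0.0 18.5
      vertex 7.5 6.4 18.5
      vertex 7.5 20.0 18.5
    endloop
  endfacet
  facet normal 0.0000 0.0000 1.0000
    outer loop
      vertex 0.0 0.0 18.5
      vertex 7.5 20.0 18.5
      vertex 0.0 20.0 18.5
    endloop
  endfacet
  facet normal 0.0000 -1.0000 0.0000
    outer loop
      vertex 0.0 0.0 0.0
      vertex 29.6 0.0 0.0
      vertex 29.6 0.0 18.5
    endloop
  endfacet
  facet normal 0.0000 -1.0000 0.0000
    outer loop
      vertex 0.0 0.0 0.0
      vertex 29.6 0.0 18.5
      vertex 0.0 0.0 18.5
    endloop
  endfacet
  facet normal 1.0000 0.0000 0.0000
    outer loop
      vertex 29.6 0.0 0.0
      vertex 29.6 6.4 0.0
      vertex 29.6 6.4 18.5
    endloop
  endfacet
  facet normal 1.0000 0.0000 0.0000
    outer loop
      vertex 29.6 0.0 0.0
      vertex 29.6 6.4 18.5
      vertex 29.6 0.0 18.5
    endloop
  endfacet
  facet normal 0.0000 1.0000 0.0000
    outer loop
      vertex 29.6 6.4 0.0
      vertex 7.5 6.4 0.0
      vertex 7.5 6.4 18.5
    endloop
  endfacet
  facet normal 0.0000 1.0000 0.0000
    outer loop
      vertex 29.6 6.4 0.0
      vertex 7.5 6.4 18.5
      vertex 29.6 6.4 18.5
    endloop
  endfacet
  facet normal 1.0000 0.0000 0.0000
    outer loop
      vertex 7.5 6.4 0.0
      vertex 7.5 20.0 0.0
      vertex 7.5 20.0 18.5
    endloop
  endfacet
  facet normal 1.0000 0.0000 0.0000
    outer loop
      vertex 7.5 6.4 0.0
      vertex 7.5 20.0 18.5
      vertex 7.5 6.4 18.5
    endloop
  endfacet
  facet normal 0.0000 1.0000 0.0000
    outer loop
      vertex 7.5 20.0 0.0
      vertex 0.0 20.0 0.0
      vertex 0.0 20.0 18.5
    endloop
  endfacet
  facet normal 0.0000 1.0000 0.0000
    outer loop
      vertex 7.5 20.0 0.0
      vertex 0.0 20.0 18.5
      vertex 7.5 20.0 18.5
    endloop
  endfacet
  facet normal -1.0000 0.0000 0.0000
    outer loop
      vertex 0.0 20.0 0.0
      vertex 0.0 0.0 0.0
      vertex 0.0 0.0 18.5
    endloop
  endfacet
  facet normal -1.0000 0.0000 0.0000
    outer loop
      vertex 0.0 20.0 0.0
      vertex 0.0 0.0 18.5
      vertex 0.0 20.0 18.5
    endloop
  endfacet
endsolid part

The G0 Z moves step by Δz≈2.6 mm. Every layer's G1 loop is the same polygon, so the solid is a straight extrusion of it from z=0 to z≈18.5. Closing with flat bottom and top caps and triangulating gives 20 facets — an L-shaped prism: outer 29.6 × 20 mm, arm thicknesses ≈ 6.4 mm (horizontal) and 7.5 mm (vertical), extruded 18.5 mm in z.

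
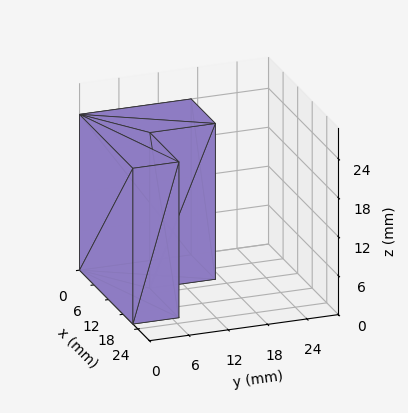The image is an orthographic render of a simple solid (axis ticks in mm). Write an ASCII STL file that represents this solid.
Reading the render: the shape is an L-shaped prism: outer 22 × 17 mm, arm thicknesses ≈ 7 mm (horizontal) and 10 mm (vertical), extruded 24 mm in z (dimensions read to the nearest mm from the axis ticks). For the STL, each face is triangulated and given an outward normal.

solid part
  facet normal 0.0000 0.0000 -1.0000
    outer loop
      vertex 22.00 7.00 0.00
      vertex 22.00 0.00 0.00
      vertex 0.00 0.00 0.00
    endloop
  endfacet
  facet normal 0.0000 0.0000 -1.0000
    outer loop
      vertex 10.00 7.00 0.00
      vertex 22.00 7.00 0.00
      vertex 0.00 0.00 0.00
    endloop
  endfacet
  facet normal 0.0000 0.0000 -1.0000
    outer loop
      vertex 10.00 17.00 0.00
      vertex 10.00 7.00 0.00
      vertex 0.00 0.00 0.00
    endloop
  endfacet
  facet normal 0.0000 0.0000 -1.0000
    outer loop
      vertex 0.00 17.00 0.00
      vertex 10.00 17.00 0.00
      vertex 0.00 0.00 0.00
    endloop
  endfacet
  facet normal 0.0000 0.0000 1.0000
    outer loop
      vertex 0.00 0.00 24.00
      vertex 22.00 0.00 24.00
      vertex 22.00 7.00 24.00
    endloop
  endfacet
  facet normal 0.0000 0.0000 1.0000
    outer loop
      vertex 0.00 0.00 24.00
      vertex 22.00 7.00 24.00
      vertex 10.00 7.00 24.00
    endloop
  endfacet
  facet normal 0.0000 0.0000 1.0000
    outer loop
      vertex 0.00 0.00 24.00
      vertex 10.00 7.00 24.00
      vertex 10.00 17.00 24.00
    endloop
  endfacet
  facet normal 0.0000 0.0000 1.0000
    outer loop
      vertex 0.00 0.00 24.00
      vertex 10.00 17.00 24.00
      vertex 0.00 17.00 24.00
    endloop
  endfacet
  facet normal 0.0000 -1.0000 0.0000
    outer loop
      vertex 0.00 0.00 0.00
      vertex 22.00 0.00 0.00
      vertex 22.00 0.00 24.00
    endloop
  endfacet
  facet normal 0.0000 -1.0000 0.0000
    outer loop
      vertex 0.00 0.00 0.00
      vertex 22.00 0.00 24.00
      vertex 0.00 0.00 24.00
    endloop
  endfacet
  facet normal 1.0000 0.0000 0.0000
    outer loop
      vertex 22.00 0.00 0.00
      vertex 22.00 7.00 0.00
      vertex 22.00 7.00 24.00
    endloop
  endfacet
  facet normal 1.0000 0.0000 0.0000
    outer loop
      vertex 22.00 0.00 0.00
      vertex 22.00 7.00 24.00
      vertex 22.00 0.00 24.00
    endloop
  endfacet
  facet normal 0.0000 1.0000 0.0000
    outer loop
      vertex 22.00 7.00 0.00
      vertex 10.00 7.00 0.00
      vertex 10.00 7.00 24.00
    endloop
  endfacet
  facet normal 0.0000 1.0000 0.0000
    outer loop
      vertex 22.00 7.00 0.00
      vertex 10.00 7.00 24.00
      vertex 22.00 7.00 24.00
    endloop
  endfacet
  facet normal 1.0000 0.0000 0.0000
    outer loop
      vertex 10.00 7.00 0.00
      vertex 10.00 17.00 0.00
      vertex 10.00 17.00 24.00
    endloop
  endfacet
  facet normal 1.0000 0.0000 0.0000
    outer loop
      vertex 10.00 7.00 0.00
      vertex 10.00 17.00 24.00
      vertex 10.00 7.00 24.00
    endloop
  endfacet
  facet normal 0.0000 1.0000 0.0000
    outer loop
      vertex 10.00 17.00 0.00
      vertex 0.00 17.00 0.00
      vertex 0.00 17.00 24.00
    endloop
  endfacet
  facet normal 0.0000 1.0000 0.0000
    outer loop
      vertex 10.00 17.00 0.00
      vertex 0.00 17.00 24.00
      vertex 10.00 17.00 24.00
    endloop
  endfacet
  facet normal -1.0000 0.0000 0.0000
    outer loop
      vertex 0.00 17.00 0.00
      vertex 0.00 0.00 0.00
      vertex 0.00 0.00 24.00
    endloop
  endfacet
  facet normal -1.0000 0.0000 0.0000
    outer loop
      vertex 0.00 17.00 0.00
      vertex 0.00 0.00 24.00
      vertex 0.00 17.00 24.00
    endloop
  endfacet
endsolid part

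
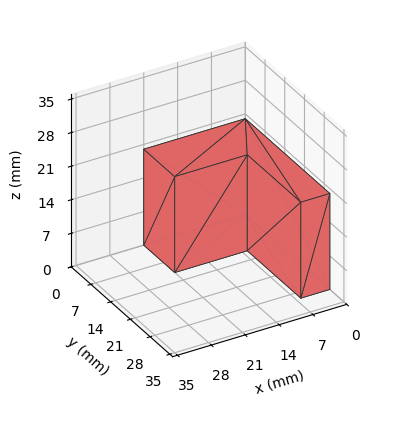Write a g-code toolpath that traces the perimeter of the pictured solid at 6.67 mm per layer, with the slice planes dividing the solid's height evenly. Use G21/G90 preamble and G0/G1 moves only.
Reading the render: the shape is an L-shaped prism: outer 21 × 30 mm, arm thicknesses ≈ 11 mm (horizontal) and 6 mm (vertical), extruded 20 mm in z (dimensions read to the nearest mm from the axis ticks). For the g-code, the solid's height is divided into equal slices at the stated Δz and each level perimeter traced with G1 moves after a G0 lift.

; perimeter-only toolpath
G21 ; units = mm
G90 ; absolute positioning
G28 ; home
; layer 1
G0 Z6.67
G0 X0.00 Y0.00
G1 X21.00 Y0.00
G1 X21.00 Y11.00
G1 X6.00 Y11.00
G1 X6.00 Y30.00
G1 X0.00 Y30.00
G1 X0.00 Y0.00
; layer 2
G0 Z13.33
G0 X0.00 Y0.00
G1 X21.00 Y0.00
G1 X21.00 Y11.00
G1 X6.00 Y11.00
G1 X6.00 Y30.00
G1 X0.00 Y30.00
G1 X0.00 Y0.00
; layer 3
G0 Z20.00
G0 X0.00 Y0.00
G1 X21.00 Y0.00
G1 X21.00 Y11.00
G1 X6.00 Y11.00
G1 X6.00 Y30.00
G1 X0.00 Y30.00
G1 X0.00 Y0.00
M2 ; end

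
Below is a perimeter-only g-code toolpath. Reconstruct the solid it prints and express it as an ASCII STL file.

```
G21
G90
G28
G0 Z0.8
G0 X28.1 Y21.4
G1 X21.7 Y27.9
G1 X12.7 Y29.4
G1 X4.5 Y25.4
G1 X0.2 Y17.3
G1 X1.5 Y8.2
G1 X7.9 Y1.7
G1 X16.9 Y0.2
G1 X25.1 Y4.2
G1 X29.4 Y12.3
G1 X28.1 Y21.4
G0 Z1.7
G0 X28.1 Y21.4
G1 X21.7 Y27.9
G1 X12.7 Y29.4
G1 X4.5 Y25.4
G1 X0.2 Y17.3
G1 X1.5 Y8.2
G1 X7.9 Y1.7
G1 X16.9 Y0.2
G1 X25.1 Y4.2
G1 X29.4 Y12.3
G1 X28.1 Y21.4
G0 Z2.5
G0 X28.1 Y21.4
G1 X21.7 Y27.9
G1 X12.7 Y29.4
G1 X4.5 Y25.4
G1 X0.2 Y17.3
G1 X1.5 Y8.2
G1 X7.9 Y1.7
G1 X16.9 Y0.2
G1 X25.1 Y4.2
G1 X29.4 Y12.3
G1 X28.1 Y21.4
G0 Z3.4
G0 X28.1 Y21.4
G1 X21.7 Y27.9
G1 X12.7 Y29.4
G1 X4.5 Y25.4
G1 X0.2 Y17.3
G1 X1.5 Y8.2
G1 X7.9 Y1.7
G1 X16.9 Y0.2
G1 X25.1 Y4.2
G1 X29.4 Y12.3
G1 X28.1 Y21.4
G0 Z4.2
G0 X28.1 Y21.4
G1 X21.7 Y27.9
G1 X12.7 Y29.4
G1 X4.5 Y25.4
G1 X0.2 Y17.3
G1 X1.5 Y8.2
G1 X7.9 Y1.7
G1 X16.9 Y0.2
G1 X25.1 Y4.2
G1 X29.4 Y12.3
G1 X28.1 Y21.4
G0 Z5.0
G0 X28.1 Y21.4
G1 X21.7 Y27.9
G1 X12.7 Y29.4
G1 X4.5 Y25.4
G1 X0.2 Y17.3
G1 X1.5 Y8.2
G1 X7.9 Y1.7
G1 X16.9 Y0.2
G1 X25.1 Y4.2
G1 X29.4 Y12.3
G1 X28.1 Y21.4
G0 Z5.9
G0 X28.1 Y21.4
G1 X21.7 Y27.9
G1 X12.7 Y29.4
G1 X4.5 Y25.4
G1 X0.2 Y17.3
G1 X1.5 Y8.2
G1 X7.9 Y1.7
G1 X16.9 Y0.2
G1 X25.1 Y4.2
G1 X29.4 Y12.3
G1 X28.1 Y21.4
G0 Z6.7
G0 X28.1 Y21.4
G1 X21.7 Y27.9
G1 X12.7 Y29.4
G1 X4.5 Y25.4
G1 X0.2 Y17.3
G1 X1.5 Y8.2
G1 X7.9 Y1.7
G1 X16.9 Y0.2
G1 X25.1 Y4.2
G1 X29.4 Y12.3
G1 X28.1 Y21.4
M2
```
solid part
  facet normal 0.0000 0.0000 -1.0000
    outer loop
      vertex 12.7 29.4 0.0
      vertex 21.7 27.9 0.0
      vertex 28.1 21.4 0.0
    endloop
  endfacet
  facet normal 0.0000 0.0000 -1.0000
    outer loop
      vertex 4.5 25.4 0.0
      vertex 12.7 29.4 0.0
      vertex 28.1 21.4 0.0
    endloop
  endfacet
  facet normal 0.0000 0.0000 -1.0000
    outer loop
      vertex 0.2 17.3 0.0
      vertex 4.5 25.4 0.0
      vertex 28.1 21.4 0.0
    endloop
  endfacet
  facet normal 0.0000 0.0000 -1.0000
    outer loop
      vertex 1.5 8.2 0.0
      vertex 0.2 17.3 0.0
      vertex 28.1 21.4 0.0
    endloop
  endfacet
  facet normal 0.0000 0.0000 -1.0000
    outer loop
      vertex 7.9 1.7 0.0
      vertex 1.5 8.2 0.0
      vertex 28.1 21.4 0.0
    endloop
  endfacet
  facet normal 0.0000 0.0000 -1.0000
    outer loop
      vertex 16.9 0.2 0.0
      vertex 7.9 1.7 0.0
      vertex 28.1 21.4 0.0
    endloop
  endfacet
  facet normal 0.0000 0.0000 -1.0000
    outer loop
      vertex 25.1 4.2 0.0
      vertex 16.9 0.2 0.0
      vertex 28.1 21.4 0.0
    endloop
  endfacet
  facet normal 0.0000 0.0000 -1.0000
    outer loop
      vertex 29.4 12.3 0.0
      vertex 25.1 4.2 0.0
      vertex 28.1 21.4 0.0
    endloop
  endfacet
  facet normal 0.0000 0.0000 1.0000
    outer loop
      vertex 28.1 21.4 6.7
      vertex 21.7 27.9 6.7
      vertex 12.7 29.4 6.7
    endloop
  endfacet
  facet normal 0.0000 0.0000 1.0000
    outer loop
      vertex 28.1 21.4 6.7
      vertex 12.7 29.4 6.7
      vertex 4.5 25.4 6.7
    endloop
  endfacet
  facet normal 0.0000 0.0000 1.0000
    outer loop
      vertex 28.1 21.4 6.7
      vertex 4.5 25.4 6.7
      vertex 0.2 17.3 6.7
    endloop
  endfacet
  facet normal 0.0000 0.0000 1.0000
    outer loop
      vertex 28.1 21.4 6.7
      vertex 0.2 17.3 6.7
      vertex 1.5 8.2 6.7
    endloop
  endfacet
  facet normal 0.0000 0.0000 1.0000
    outer loop
      vertex 28.1 21.4 6.7
      vertex 1.5 8.2 6.7
      vertex 7.9 1.7 6.7
    endloop
  endfacet
  facet normal 0.0000 0.0000 1.0000
    outer loop
      vertex 28.1 21.4 6.7
      vertex 7.9 1.7 6.7
      vertex 16.9 0.2 6.7
    endloop
  endfacet
  facet normal 0.0000 0.0000 1.0000
    outer loop
      vertex 28.1 21.4 6.7
      vertex 16.9 0.2 6.7
      vertex 25.1 4.2 6.7
    endloop
  endfacet
  facet normal 0.0000 0.0000 1.0000
    outer loop
      vertex 28.1 21.4 6.7
      vertex 25.1 4.2 6.7
      vertex 29.4 12.3 6.7
    endloop
  endfacet
  facet normal 0.7126 0.7016 0.0000
    outer loop
      vertex 28.1 21.4 0.0
      vertex 21.7 27.9 0.0
      vertex 21.7 27.9 6.7
    endloop
  endfacet
  facet normal 0.7126 0.7016 0.0000
    outer loop
      vertex 28.1 21.4 0.0
      vertex 21.7 27.9 6.7
      vertex 28.1 21.4 6.7
    endloop
  endfacet
  facet normal 0.1644 0.9864 0.0000
    outer loop
      vertex 21.7 27.9 0.0
      vertex 12.7 29.4 0.0
      vertex 12.7 29.4 6.7
    endloop
  endfacet
  facet normal 0.1644 0.9864 0.0000
    outer loop
      vertex 21.7 27.9 0.0
      vertex 12.7 29.4 6.7
      vertex 21.7 27.9 6.7
    endloop
  endfacet
  facet normal -0.4384 0.8988 0.0000
    outer loop
      vertex 12.7 29.4 0.0
      vertex 4.5 25.4 0.0
      vertex 4.5 25.4 6.7
    endloop
  endfacet
  facet normal -0.4384 0.8988 0.0000
    outer loop
      vertex 12.7 29.4 0.0
      vertex 4.5 25.4 6.7
      vertex 12.7 29.4 6.7
    endloop
  endfacet
  facet normal -0.8833 0.4689 0.0000
    outer loop
      vertex 4.5 25.4 0.0
      vertex 0.2 17.3 0.0
      vertex 0.2 17.3 6.7
    endloop
  endfacet
  facet normal -0.8833 0.4689 0.0000
    outer loop
      vertex 4.5 25.4 0.0
      vertex 0.2 17.3 6.7
      vertex 4.5 25.4 6.7
    endloop
  endfacet
  facet normal -0.9899 -0.1414 0.0000
    outer loop
      vertex 0.2 17.3 0.0
      vertex 1.5 8.2 0.0
      vertex 1.5 8.2 6.7
    endloop
  endfacet
  facet normal -0.9899 -0.1414 0.0000
    outer loop
      vertex 0.2 17.3 0.0
      vertex 1.5 8.2 6.7
      vertex 0.2 17.3 6.7
    endloop
  endfacet
  facet normal -0.7126 -0.7016 0.0000
    outer loop
      vertex 1.5 8.2 0.0
      vertex 7.9 1.7 0.0
      vertex 7.9 1.7 6.7
    endloop
  endfacet
  facet normal -0.7126 -0.7016 0.0000
    outer loop
      vertex 1.5 8.2 0.0
      vertex 7.9 1.7 6.7
      vertex 1.5 8.2 6.7
    endloop
  endfacet
  facet normal -0.1644 -0.9864 0.0000
    outer loop
      vertex 7.9 1.7 0.0
      vertex 16.9 0.2 0.0
      vertex 16.9 0.2 6.7
    endloop
  endfacet
  facet normal -0.1644 -0.9864 0.0000
    outer loop
      vertex 7.9 1.7 0.0
      vertex 16.9 0.2 6.7
      vertex 7.9 1.7 6.7
    endloop
  endfacet
  facet normal 0.4384 -0.8988 0.0000
    outer loop
      vertex 16.9 0.2 0.0
      vertex 25.1 4.2 0.0
      vertex 25.1 4.2 6.7
    endloop
  endfacet
  facet normal 0.4384 -0.8988 0.0000
    outer loop
      vertex 16.9 0.2 0.0
      vertex 25.1 4.2 6.7
      vertex 16.9 0.2 6.7
    endloop
  endfacet
  facet normal 0.8833 -0.4689 0.0000
    outer loop
      vertex 25.1 4.2 0.0
      vertex 29.4 12.3 0.0
      vertex 29.4 12.3 6.7
    endloop
  endfacet
  facet normal 0.8833 -0.4689 0.0000
    outer loop
      vertex 25.1 4.2 0.0
      vertex 29.4 12.3 6.7
      vertex 25.1 4.2 6.7
    endloop
  endfacet
  facet normal 0.9899 0.1414 0.0000
    outer loop
      vertex 29.4 12.3 0.0
      vertex 28.1 21.4 0.0
      vertex 28.1 21.4 6.7
    endloop
  endfacet
  facet normal 0.9899 0.1414 0.0000
    outer loop
      vertex 29.4 12.3 0.0
      vertex 28.1 21.4 6.7
      vertex 29.4 12.3 6.7
    endloop
  endfacet
endsolid part

The G0 Z moves step by Δz≈0.8 mm. Every layer's G1 loop is the same polygon, so the solid is a straight extrusion of it from z=0 to z≈6.7. Closing with flat bottom and top caps and triangulating gives 36 facets — a regular 10-sided prism (a cylinder approximated with 10 flat sides), circumscribed radius ≈ 14.8 mm, height ≈ 6.7 mm.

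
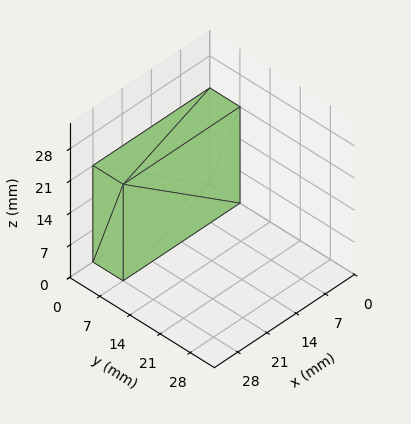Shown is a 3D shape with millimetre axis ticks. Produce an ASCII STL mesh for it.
Reading the render: the shape is a rectangular box, roughly 28 × 7 mm footprint and 21 mm tall (dimensions read to the nearest mm from the axis ticks). For the STL, each face is triangulated and given an outward normal.

solid part
  facet normal 0.0000 0.0000 -1.0000
    outer loop
      vertex 28.0 7.0 0.0
      vertex 28.0 0.0 0.0
      vertex 0.0 0.0 0.0
    endloop
  endfacet
  facet normal 0.0000 0.0000 -1.0000
    outer loop
      vertex 0.0 7.0 0.0
      vertex 28.0 7.0 0.0
      vertex 0.0 0.0 0.0
    endloop
  endfacet
  facet normal 0.0000 0.0000 1.0000
    outer loop
      vertex 0.0 0.0 21.0
      vertex 28.0 0.0 21.0
      vertex 28.0 7.0 21.0
    endloop
  endfacet
  facet normal 0.0000 0.0000 1.0000
    outer loop
      vertex 0.0 0.0 21.0
      vertex 28.0 7.0 21.0
      vertex 0.0 7.0 21.0
    endloop
  endfacet
  facet normal 0.0000 -1.0000 0.0000
    outer loop
      vertex 0.0 0.0 0.0
      vertex 28.0 0.0 0.0
      vertex 28.0 0.0 21.0
    endloop
  endfacet
  facet normal 0.0000 -1.0000 0.0000
    outer loop
      vertex 0.0 0.0 0.0
      vertex 28.0 0.0 21.0
      vertex 0.0 0.0 21.0
    endloop
  endfacet
  facet normal 0.0000 1.0000 0.0000
    outer loop
      vertex 28.0 7.0 21.0
      vertex 28.0 7.0 0.0
      vertex 0.0 7.0 0.0
    endloop
  endfacet
  facet normal 0.0000 1.0000 0.0000
    outer loop
      vertex 0.0 7.0 21.0
      vertex 28.0 7.0 21.0
      vertex 0.0 7.0 0.0
    endloop
  endfacet
  facet normal -1.0000 0.0000 0.0000
    outer loop
      vertex 0.0 7.0 21.0
      vertex 0.0 7.0 0.0
      vertex 0.0 0.0 0.0
    endloop
  endfacet
  facet normal -1.0000 0.0000 0.0000
    outer loop
      vertex 0.0 0.0 21.0
      vertex 0.0 7.0 21.0
      vertex 0.0 0.0 0.0
    endloop
  endfacet
  facet normal 1.0000 0.0000 0.0000
    outer loop
      vertex 28.0 0.0 0.0
      vertex 28.0 7.0 0.0
      vertex 28.0 7.0 21.0
    endloop
  endfacet
  facet normal 1.0000 0.0000 0.0000
    outer loop
      vertex 28.0 0.0 0.0
      vertex 28.0 7.0 21.0
      vertex 28.0 0.0 21.0
    endloop
  endfacet
endsolid part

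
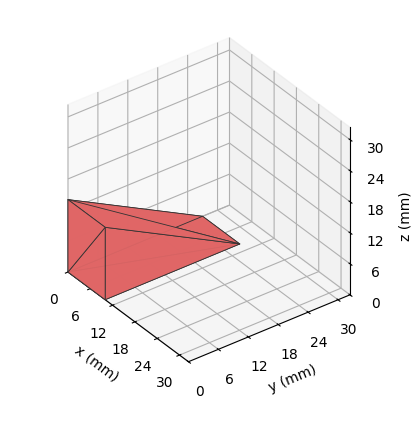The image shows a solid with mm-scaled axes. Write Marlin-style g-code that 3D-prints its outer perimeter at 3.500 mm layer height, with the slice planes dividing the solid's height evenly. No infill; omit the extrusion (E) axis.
Reading the render: the shape is a wedge (ramp): 10 × 27 mm base, rising to 14 mm along the y=0 edge and sloping linearly to z=0 at y=27 (dimensions read to the nearest mm from the axis ticks). For the g-code, the solid's height is divided into equal slices at the stated Δz and each level perimeter traced with G1 moves after a G0 lift.

; perimeter-only toolpath
G21 ; units = mm
G90 ; absolute positioning
G28 ; home
; layer 1
G0 Z3.500
G0 X0.000 Y0.000
G1 X10.000 Y0.000
G1 X10.000 Y20.250
G1 X0.000 Y20.250
G1 X0.000 Y0.000
; layer 2
G0 Z7.000
G0 X0.000 Y0.000
G1 X10.000 Y0.000
G1 X10.000 Y13.500
G1 X0.000 Y13.500
G1 X0.000 Y0.000
; layer 3
G0 Z10.500
G0 X0.000 Y0.000
G1 X10.000 Y0.000
G1 X10.000 Y6.750
G1 X0.000 Y6.750
G1 X0.000 Y0.000
M2 ; end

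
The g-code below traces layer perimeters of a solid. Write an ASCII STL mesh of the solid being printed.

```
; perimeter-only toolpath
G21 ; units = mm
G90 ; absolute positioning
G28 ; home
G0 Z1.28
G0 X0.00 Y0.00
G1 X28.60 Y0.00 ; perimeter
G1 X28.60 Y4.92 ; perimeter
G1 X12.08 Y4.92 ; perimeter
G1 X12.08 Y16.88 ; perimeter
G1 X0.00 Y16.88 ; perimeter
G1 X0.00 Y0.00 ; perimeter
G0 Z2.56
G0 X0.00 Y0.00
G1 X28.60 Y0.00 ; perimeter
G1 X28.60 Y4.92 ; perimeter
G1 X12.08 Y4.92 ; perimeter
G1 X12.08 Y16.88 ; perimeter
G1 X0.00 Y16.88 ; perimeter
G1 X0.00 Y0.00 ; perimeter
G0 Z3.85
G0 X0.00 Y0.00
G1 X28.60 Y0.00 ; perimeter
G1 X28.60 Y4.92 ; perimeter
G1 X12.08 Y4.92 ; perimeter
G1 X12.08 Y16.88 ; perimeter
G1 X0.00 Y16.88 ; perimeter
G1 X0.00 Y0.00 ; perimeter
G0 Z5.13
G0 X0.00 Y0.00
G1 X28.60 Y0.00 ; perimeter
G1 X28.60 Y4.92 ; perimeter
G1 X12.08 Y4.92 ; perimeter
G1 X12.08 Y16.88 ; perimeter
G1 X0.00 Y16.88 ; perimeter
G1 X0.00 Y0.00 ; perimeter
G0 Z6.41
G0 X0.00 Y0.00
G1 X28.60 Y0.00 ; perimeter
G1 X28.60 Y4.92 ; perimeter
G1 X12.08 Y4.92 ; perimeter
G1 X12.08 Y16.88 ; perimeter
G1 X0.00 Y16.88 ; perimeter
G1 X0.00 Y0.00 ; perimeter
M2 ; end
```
solid part
  facet normal 0.0000 0.0000 -1.0000
    outer loop
      vertex 28.60 4.92 0.00
      vertex 28.60 0.00 0.00
      vertex 0.00 0.00 0.00
    endloop
  endfacet
  facet normal 0.0000 0.0000 -1.0000
    outer loop
      vertex 12.08 4.92 0.00
      vertex 28.60 4.92 0.00
      vertex 0.00 0.00 0.00
    endloop
  endfacet
  facet normal 0.0000 0.0000 -1.0000
    outer loop
      vertex 12.08 16.88 0.00
      vertex 12.08 4.92 0.00
      vertex 0.00 0.00 0.00
    endloop
  endfacet
  facet normal 0.0000 0.0000 -1.0000
    outer loop
      vertex 0.00 16.88 0.00
      vertex 12.08 16.88 0.00
      vertex 0.00 0.00 0.00
    endloop
  endfacet
  facet normal 0.0000 0.0000 1.0000
    outer loop
      vertex 0.00 0.00 6.41
      vertex 28.60 0.00 6.41
      vertex 28.60 4.92 6.41
    endloop
  endfacet
  facet normal 0.0000 0.0000 1.0000
    outer loop
      vertex 0.00 0.00 6.41
      vertex 28.60 4.92 6.41
      vertex 12.08 4.92 6.41
    endloop
  endfacet
  facet normal 0.0000 0.0000 1.0000
    outer loop
      vertex 0.00 0.00 6.41
      vertex 12.08 4.92 6.41
      vertex 12.08 16.88 6.41
    endloop
  endfacet
  facet normal 0.0000 0.0000 1.0000
    outer loop
      vertex 0.00 0.00 6.41
      vertex 12.08 16.88 6.41
      vertex 0.00 16.88 6.41
    endloop
  endfacet
  facet normal 0.0000 -1.0000 0.0000
    outer loop
      vertex 0.00 0.00 0.00
      vertex 28.60 0.00 0.00
      vertex 28.60 0.00 6.41
    endloop
  endfacet
  facet normal 0.0000 -1.0000 0.0000
    outer loop
      vertex 0.00 0.00 0.00
      vertex 28.60 0.00 6.41
      vertex 0.00 0.00 6.41
    endloop
  endfacet
  facet normal 1.0000 0.0000 0.0000
    outer loop
      vertex 28.60 0.00 0.00
      vertex 28.60 4.92 0.00
      vertex 28.60 4.92 6.41
    endloop
  endfacet
  facet normal 1.0000 0.0000 0.0000
    outer loop
      vertex 28.60 0.00 0.00
      vertex 28.60 4.92 6.41
      vertex 28.60 0.00 6.41
    endloop
  endfacet
  facet normal 0.0000 1.0000 0.0000
    outer loop
      vertex 28.60 4.92 0.00
      vertex 12.08 4.92 0.00
      vertex 12.08 4.92 6.41
    endloop
  endfacet
  facet normal 0.0000 1.0000 0.0000
    outer loop
      vertex 28.60 4.92 0.00
      vertex 12.08 4.92 6.41
      vertex 28.60 4.92 6.41
    endloop
  endfacet
  facet normal 1.0000 0.0000 0.0000
    outer loop
      vertex 12.08 4.92 0.00
      vertex 12.08 16.88 0.00
      vertex 12.08 16.88 6.41
    endloop
  endfacet
  facet normal 1.0000 0.0000 0.0000
    outer loop
      vertex 12.08 4.92 0.00
      vertex 12.08 16.88 6.41
      vertex 12.08 4.92 6.41
    endloop
  endfacet
  facet normal 0.0000 1.0000 0.0000
    outer loop
      vertex 12.08 16.88 0.00
      vertex 0.00 16.88 0.00
      vertex 0.00 16.88 6.41
    endloop
  endfacet
  facet normal 0.0000 1.0000 0.0000
    outer loop
      vertex 12.08 16.88 0.00
      vertex 0.00 16.88 6.41
      vertex 12.08 16.88 6.41
    endloop
  endfacet
  facet normal -1.0000 0.0000 0.0000
    outer loop
      vertex 0.00 16.88 0.00
      vertex 0.00 0.00 0.00
      vertex 0.00 0.00 6.41
    endloop
  endfacet
  facet normal -1.0000 0.0000 0.0000
    outer loop
      vertex 0.00 16.88 0.00
      vertex 0.00 0.00 6.41
      vertex 0.00 16.88 6.41
    endloop
  endfacet
endsolid part

The G0 Z moves step by Δz≈1.28 mm. Every layer's G1 loop is the same polygon, so the solid is a straight extrusion of it from z=0 to z≈6.41. Closing with flat bottom and top caps and triangulating gives 20 facets — an L-shaped prism: outer 28.6 × 16.9 mm, arm thicknesses ≈ 4.92 mm (horizontal) and 12.1 mm (vertical), extruded 6.41 mm in z.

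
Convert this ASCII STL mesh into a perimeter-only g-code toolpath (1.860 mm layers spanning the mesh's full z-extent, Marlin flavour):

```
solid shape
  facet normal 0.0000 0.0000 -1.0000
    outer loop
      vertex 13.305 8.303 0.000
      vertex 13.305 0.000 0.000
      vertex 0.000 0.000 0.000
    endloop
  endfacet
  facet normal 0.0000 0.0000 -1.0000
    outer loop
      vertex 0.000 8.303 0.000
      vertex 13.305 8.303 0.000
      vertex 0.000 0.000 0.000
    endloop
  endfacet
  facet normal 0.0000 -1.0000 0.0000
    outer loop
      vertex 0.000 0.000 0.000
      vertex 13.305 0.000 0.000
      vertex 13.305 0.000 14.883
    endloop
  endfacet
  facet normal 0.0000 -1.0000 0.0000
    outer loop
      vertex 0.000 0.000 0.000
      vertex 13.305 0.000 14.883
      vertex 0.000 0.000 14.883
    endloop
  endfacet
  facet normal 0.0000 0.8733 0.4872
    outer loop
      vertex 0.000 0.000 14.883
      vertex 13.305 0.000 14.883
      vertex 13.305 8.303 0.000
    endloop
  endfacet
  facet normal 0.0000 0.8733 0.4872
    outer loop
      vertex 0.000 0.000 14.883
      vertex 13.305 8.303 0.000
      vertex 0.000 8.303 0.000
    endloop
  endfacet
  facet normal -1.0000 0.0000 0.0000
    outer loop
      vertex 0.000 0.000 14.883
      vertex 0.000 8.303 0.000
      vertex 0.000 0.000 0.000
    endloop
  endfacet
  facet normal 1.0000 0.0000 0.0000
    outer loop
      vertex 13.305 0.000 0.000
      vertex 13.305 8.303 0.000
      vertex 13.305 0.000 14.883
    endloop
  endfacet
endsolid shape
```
; perimeter-only toolpath
G21 ; units = mm
G90 ; absolute positioning
G28 ; home
; layer 1
G0 Z1.860
G0 X0.000 Y0.000
G1 X13.305 Y0.000
G1 X13.305 Y7.265
G1 X0.000 Y7.265
G1 X0.000 Y0.000
; layer 2
G0 Z3.721
G0 X0.000 Y0.000
G1 X13.305 Y0.000
G1 X13.305 Y6.227
G1 X0.000 Y6.227
G1 X0.000 Y0.000
; layer 3
G0 Z5.581
G0 X0.000 Y0.000
G1 X13.305 Y0.000
G1 X13.305 Y5.189
G1 X0.000 Y5.189
G1 X0.000 Y0.000
; layer 4
G0 Z7.441
G0 X0.000 Y0.000
G1 X13.305 Y0.000
G1 X13.305 Y4.152
G1 X0.000 Y4.152
G1 X0.000 Y0.000
; layer 5
G0 Z9.302
G0 X0.000 Y0.000
G1 X13.305 Y0.000
G1 X13.305 Y3.114
G1 X0.000 Y3.114
G1 X0.000 Y0.000
; layer 6
G0 Z11.162
G0 X0.000 Y0.000
G1 X13.305 Y0.000
G1 X13.305 Y2.076
G1 X0.000 Y2.076
G1 X0.000 Y0.000
; layer 7
G0 Z13.023
G0 X0.000 Y0.000
G1 X13.305 Y0.000
G1 X13.305 Y1.038
G1 X0.000 Y1.038
G1 X0.000 Y0.000
M2 ; end

The solid is a wedge (ramp): 13.3 × 8.3 mm base, rising to 14.9 mm along the y=0 edge and sloping linearly to z=0 at y=8.3. Slicing at Δz = 1.860 mm — 8 equal slices spanning the solid's height, so layer i sits at z = i·h/8 — gives 7 non-empty perimeters. Each is a 4-segment closed polygon; G0 lifts to the layer z and rapids to the start vertex, then G1 traces the edges. The cross-section shrinks linearly with z (the slice at the apex is degenerate and omitted).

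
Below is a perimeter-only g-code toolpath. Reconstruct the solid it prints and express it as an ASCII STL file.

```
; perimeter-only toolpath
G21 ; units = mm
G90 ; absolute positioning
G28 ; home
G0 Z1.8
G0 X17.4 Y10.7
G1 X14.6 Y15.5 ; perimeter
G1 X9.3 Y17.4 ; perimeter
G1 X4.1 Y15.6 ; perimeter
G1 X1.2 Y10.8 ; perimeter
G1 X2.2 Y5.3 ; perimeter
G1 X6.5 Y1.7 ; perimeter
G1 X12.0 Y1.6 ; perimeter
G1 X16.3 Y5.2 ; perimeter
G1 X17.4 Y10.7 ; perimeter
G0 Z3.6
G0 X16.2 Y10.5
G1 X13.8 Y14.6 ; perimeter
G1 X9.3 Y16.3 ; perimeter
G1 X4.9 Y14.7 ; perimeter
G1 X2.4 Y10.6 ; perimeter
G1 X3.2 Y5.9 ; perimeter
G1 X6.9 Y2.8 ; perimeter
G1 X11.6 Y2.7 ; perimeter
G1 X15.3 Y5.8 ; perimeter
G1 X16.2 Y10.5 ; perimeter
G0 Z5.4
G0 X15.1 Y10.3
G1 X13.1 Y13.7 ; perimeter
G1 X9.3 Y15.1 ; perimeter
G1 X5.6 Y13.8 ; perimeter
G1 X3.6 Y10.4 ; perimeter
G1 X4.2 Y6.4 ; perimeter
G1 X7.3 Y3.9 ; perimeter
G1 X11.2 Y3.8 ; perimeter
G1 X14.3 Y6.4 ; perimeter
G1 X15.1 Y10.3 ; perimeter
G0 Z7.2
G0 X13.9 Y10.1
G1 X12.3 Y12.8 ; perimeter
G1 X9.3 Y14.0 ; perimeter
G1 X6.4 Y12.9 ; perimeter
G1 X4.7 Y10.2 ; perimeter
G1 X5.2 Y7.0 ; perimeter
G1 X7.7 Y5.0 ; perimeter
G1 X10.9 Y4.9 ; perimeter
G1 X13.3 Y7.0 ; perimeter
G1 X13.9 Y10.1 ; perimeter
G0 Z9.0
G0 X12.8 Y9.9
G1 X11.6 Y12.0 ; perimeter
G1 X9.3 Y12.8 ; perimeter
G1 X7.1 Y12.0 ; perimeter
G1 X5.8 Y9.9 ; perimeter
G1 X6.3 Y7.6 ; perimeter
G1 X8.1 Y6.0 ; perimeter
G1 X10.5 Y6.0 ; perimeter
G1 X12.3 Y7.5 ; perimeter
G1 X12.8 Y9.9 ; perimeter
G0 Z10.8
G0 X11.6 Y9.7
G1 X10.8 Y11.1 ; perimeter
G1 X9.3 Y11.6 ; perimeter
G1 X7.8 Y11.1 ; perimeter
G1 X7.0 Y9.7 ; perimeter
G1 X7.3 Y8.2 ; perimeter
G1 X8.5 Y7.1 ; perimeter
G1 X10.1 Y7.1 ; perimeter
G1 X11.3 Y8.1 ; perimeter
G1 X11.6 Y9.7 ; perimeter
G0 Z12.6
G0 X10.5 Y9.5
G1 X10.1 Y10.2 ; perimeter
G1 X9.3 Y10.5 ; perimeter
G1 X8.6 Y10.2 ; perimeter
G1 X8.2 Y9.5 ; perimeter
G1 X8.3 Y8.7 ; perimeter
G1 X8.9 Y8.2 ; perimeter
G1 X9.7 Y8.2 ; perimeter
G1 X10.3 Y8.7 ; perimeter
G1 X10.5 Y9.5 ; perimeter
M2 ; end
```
solid part
  facet normal 0.0000 0.0000 -1.0000
    outer loop
      vertex 9.3 18.6 0.0
      vertex 15.3 16.4 0.0
      vertex 18.5 10.9 0.0
    endloop
  endfacet
  facet normal 0.0000 0.0000 -1.0000
    outer loop
      vertex 3.4 16.5 0.0
      vertex 9.3 18.6 0.0
      vertex 18.5 10.9 0.0
    endloop
  endfacet
  facet normal 0.0000 0.0000 -1.0000
    outer loop
      vertex 0.1 11.0 0.0
      vertex 3.4 16.5 0.0
      vertex 18.5 10.9 0.0
    endloop
  endfacet
  facet normal 0.0000 0.0000 -1.0000
    outer loop
      vertex 1.2 4.7 0.0
      vertex 0.1 11.0 0.0
      vertex 18.5 10.9 0.0
    endloop
  endfacet
  facet normal 0.0000 0.0000 -1.0000
    outer loop
      vertex 6.1 0.6 0.0
      vertex 1.2 4.7 0.0
      vertex 18.5 10.9 0.0
    endloop
  endfacet
  facet normal 0.0000 0.0000 -1.0000
    outer loop
      vertex 12.4 0.5 0.0
      vertex 6.1 0.6 0.0
      vertex 18.5 10.9 0.0
    endloop
  endfacet
  facet normal 0.0000 0.0000 -1.0000
    outer loop
      vertex 17.3 4.6 0.0
      vertex 12.4 0.5 0.0
      vertex 18.5 10.9 0.0
    endloop
  endfacet
  facet normal 0.7385 0.4297 0.5196
    outer loop
      vertex 18.5 10.9 0.0
      vertex 15.3 16.4 0.0
      vertex 9.3 9.3 14.4
    endloop
  endfacet
  facet normal 0.2944 0.8028 0.5185
    outer loop
      vertex 15.3 16.4 0.0
      vertex 9.3 18.6 0.0
      vertex 9.3 9.3 14.4
    endloop
  endfacet
  facet normal -0.2865 0.8048 0.5198
    outer loop
      vertex 9.3 18.6 0.0
      vertex 3.4 16.5 0.0
      vertex 9.3 9.3 14.4
    endloop
  endfacet
  facet normal -0.7325 0.4395 0.5199
    outer loop
      vertex 3.4 16.5 0.0
      vertex 0.1 11.0 0.0
      vertex 9.3 9.3 14.4
    endloop
  endfacet
  facet normal -0.8413 -0.1469 0.5202
    outer loop
      vertex 0.1 11.0 0.0
      vertex 1.2 4.7 0.0
      vertex 9.3 9.3 14.4
    endloop
  endfacet
  facet normal -0.5488 -0.6559 0.5182
    outer loop
      vertex 1.2 4.7 0.0
      vertex 6.1 0.6 0.0
      vertex 9.3 9.3 14.4
    endloop
  endfacet
  facet normal -0.0136 -0.8545 0.5193
    outer loop
      vertex 6.1 0.6 0.0
      vertex 12.4 0.5 0.0
      vertex 9.3 9.3 14.4
    endloop
  endfacet
  facet normal 0.5486 -0.6557 0.5188
    outer loop
      vertex 12.4 0.5 0.0
      vertex 17.3 4.6 0.0
      vertex 9.3 9.3 14.4
    endloop
  endfacet
  facet normal 0.8398 -0.1600 0.5188
    outer loop
      vertex 17.3 4.6 0.0
      vertex 18.5 10.9 0.0
      vertex 9.3 9.3 14.4
    endloop
  endfacet
endsolid part

The G0 Z moves step by Δz≈1.8 mm. The G1 loops shrink linearly with z, so the solid tapers from its base footprint up to z≈14.4. Closing with a flat bottom cap and the tapered top and triangulating gives 16 facets — a regular 9-sided pyramid, base circumscribed radius ≈ 9.3 mm, apex at z ≈ 14.4 mm.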